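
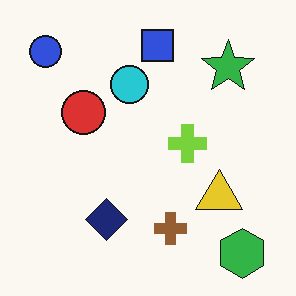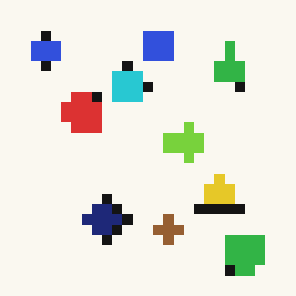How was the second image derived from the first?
This is the original image heavily pixelated into large blocks.

Shapes are reduced to large square blocks; fine edges and outlines are lost — a downscale-then-upscale (mosaic) effect.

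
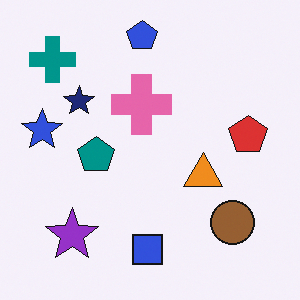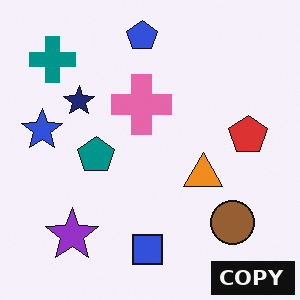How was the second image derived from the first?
This is the original image watermarked with the text "COPY" in the lower-right corner.

A dark label reading "COPY" appears in the lower-right corner.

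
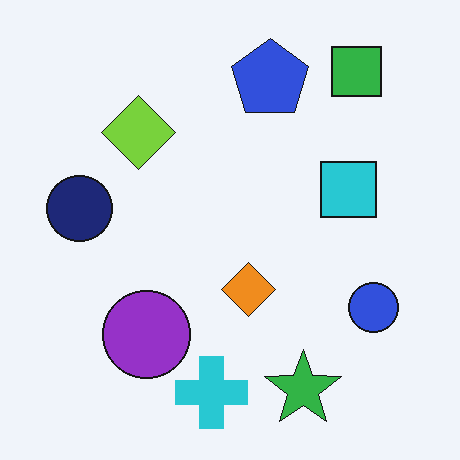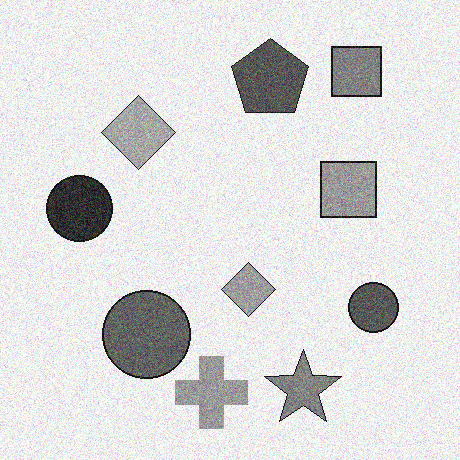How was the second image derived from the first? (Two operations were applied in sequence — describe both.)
The image was converted to grayscale, then degraded with moderate additive noise.

All color is removed — every shape is now a shade of grey. Random speckle covers the whole image, including the flat background.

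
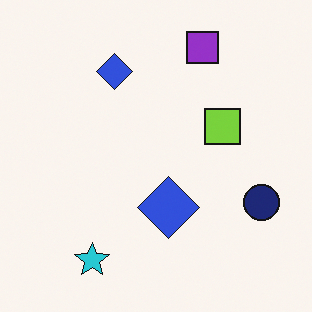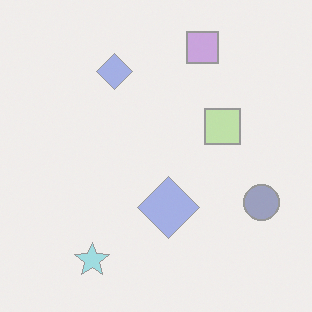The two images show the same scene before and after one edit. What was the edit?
It was given much lower contrast.

Tones are pushed toward mid-grey across the whole image — a global contrast change.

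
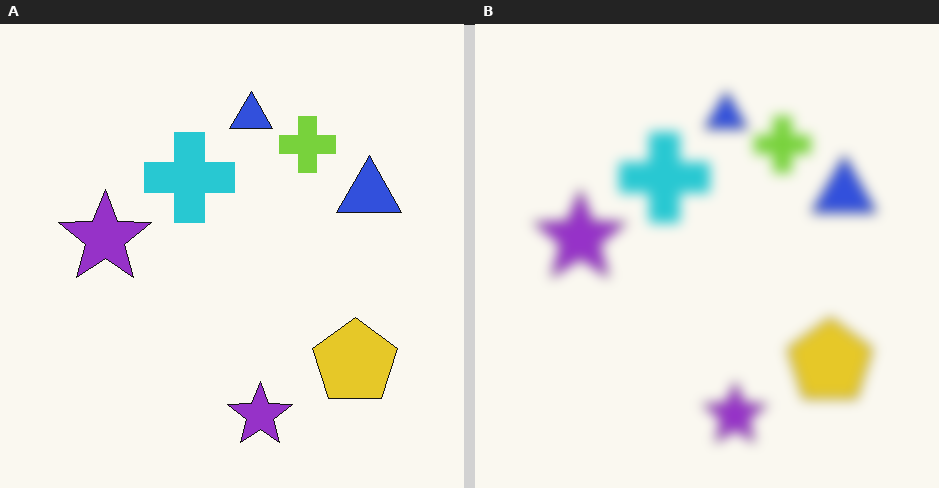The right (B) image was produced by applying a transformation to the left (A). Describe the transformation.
The right (B) image is the left (A) strongly gaussian-blurred.

Shape edges and outlines are uniformly softened across the whole image.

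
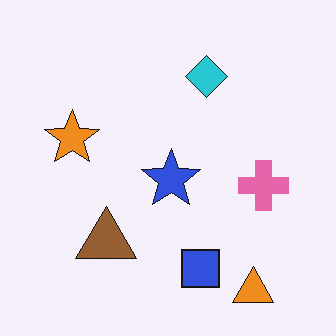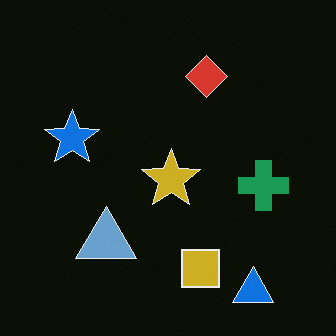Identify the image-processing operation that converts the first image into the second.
The image was color-inverted (negative).

The light background has become dark and every shape's color is its complement — a photographic negative.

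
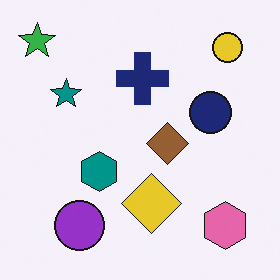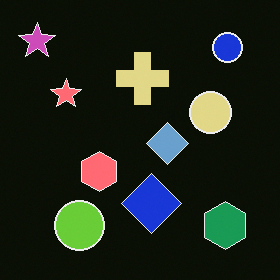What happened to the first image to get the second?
The second image is the first color-inverted (negative).

The light background has become dark and every shape's color is its complement — a photographic negative.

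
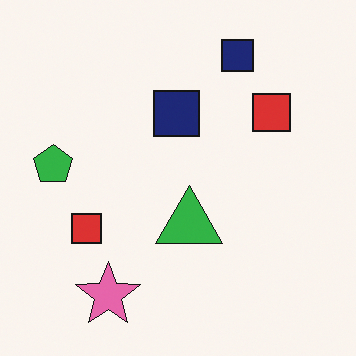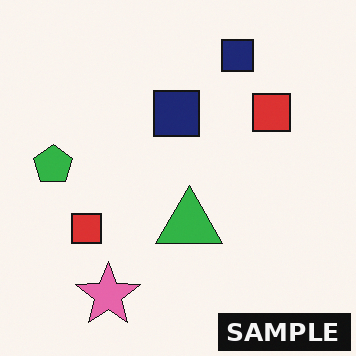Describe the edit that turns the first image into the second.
This is the original image watermarked with the text "SAMPLE" in the lower-right corner.

A dark label reading "SAMPLE" appears in the lower-right corner.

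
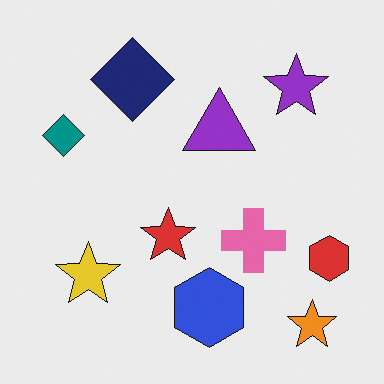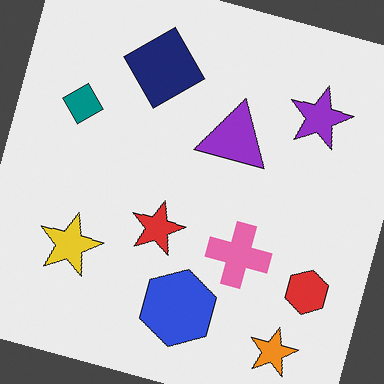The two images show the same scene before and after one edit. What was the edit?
Rotated clockwise by a clearly visible amount.

Every shape is tilted by the same angle and the image corners show triangular fill wedges — a whole-image rotation by a non-right angle.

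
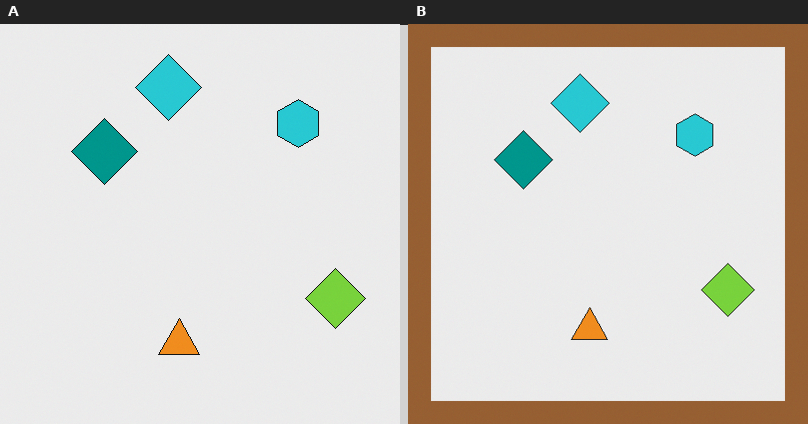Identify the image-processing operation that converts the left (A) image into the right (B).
The transformation is: framed with a brown border.

A solid brown frame runs around the edge of the right (B) image, with the content slightly shrunk inside it.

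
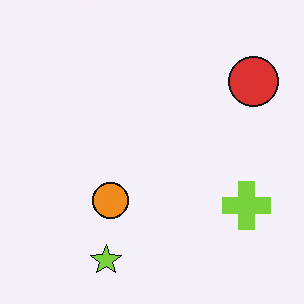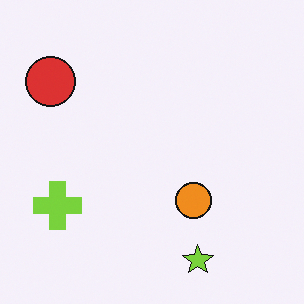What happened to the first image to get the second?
The second image is the first flipped horizontally (left ↔ right).

The red circle is in the top-right of the first image and the top-left of the second — shapes on opposite sides of the vertical midline have swapped in a mirror flip.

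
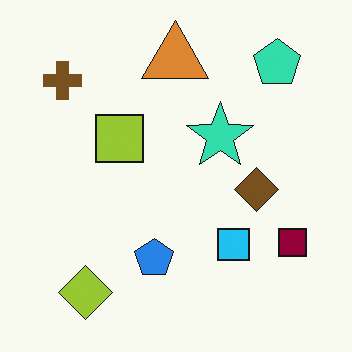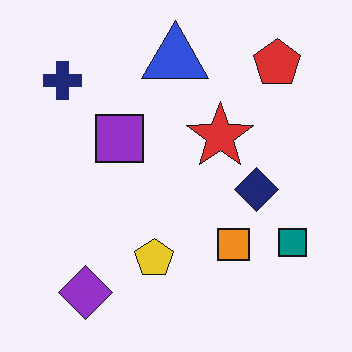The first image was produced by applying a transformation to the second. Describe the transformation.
The image was hue-shifted by a large amount.

Every shape's color has rotated by the same amount around the hue wheel — a uniform hue shift.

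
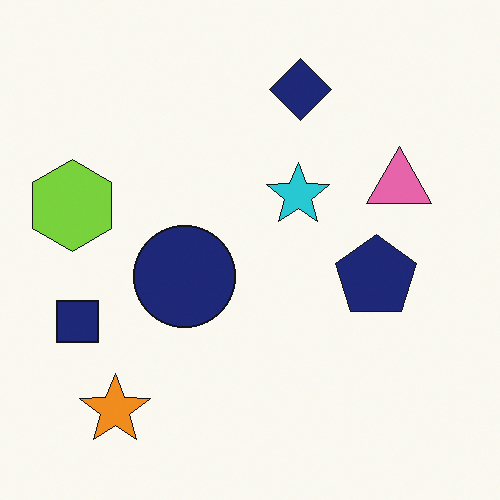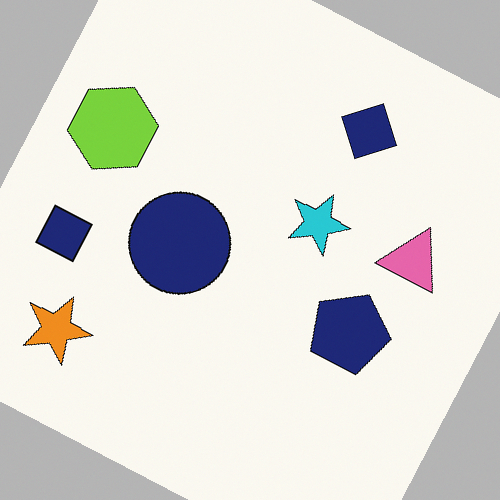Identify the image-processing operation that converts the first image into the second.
Rotated clockwise by a clearly visible amount.

Every shape is tilted by the same angle and the image corners show triangular fill wedges — a whole-image rotation by a non-right angle.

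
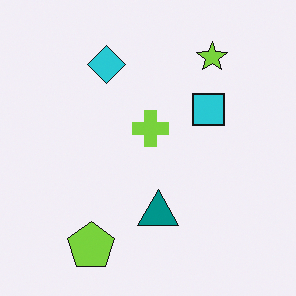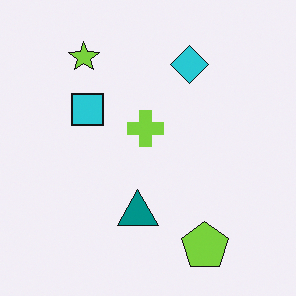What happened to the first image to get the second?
The transformation is: flipped horizontally (left ↔ right).

The lime star is in the top-right of the first image and the top-left of the second — shapes on opposite sides of the vertical midline have swapped in a mirror flip.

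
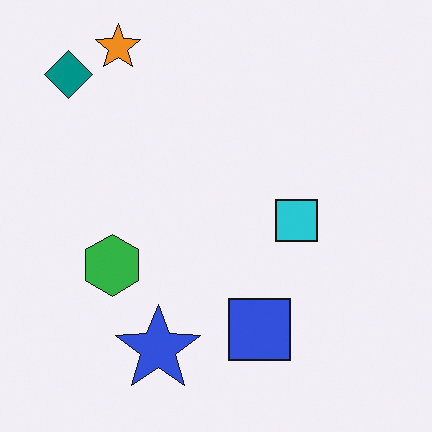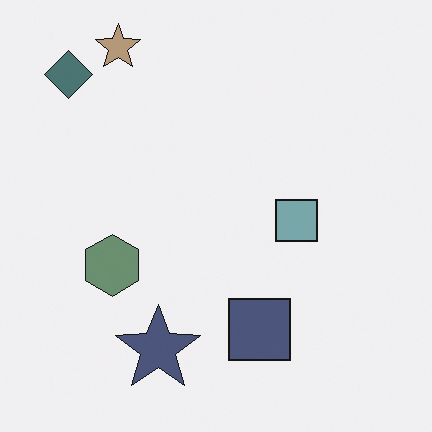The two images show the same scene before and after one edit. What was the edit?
The image was made much more muted (saturation change).

All colors are more muted and greyish — a global saturation change.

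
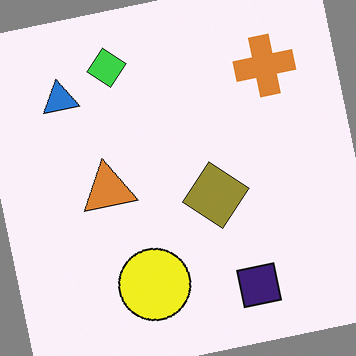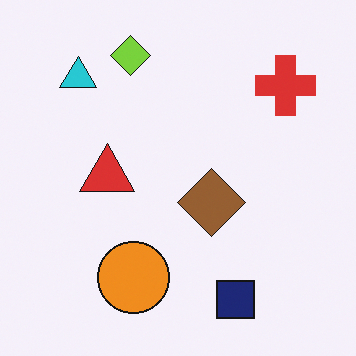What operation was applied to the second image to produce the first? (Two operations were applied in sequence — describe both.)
The transformation is: hue-shifted slightly, then rotated counter-clockwise by a slight angle.

Every shape's color has rotated by the same amount around the hue wheel — a uniform hue shift. Every shape is tilted by the same angle and the image corners show triangular fill wedges — a whole-image rotation by a non-right angle.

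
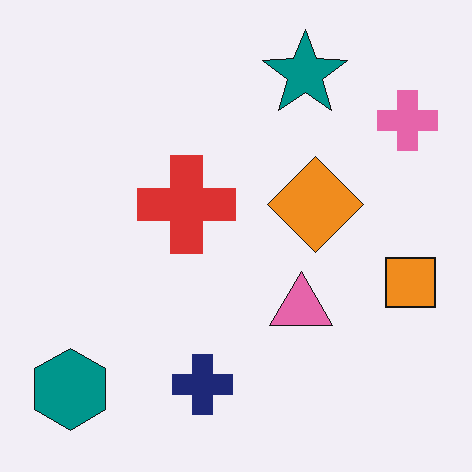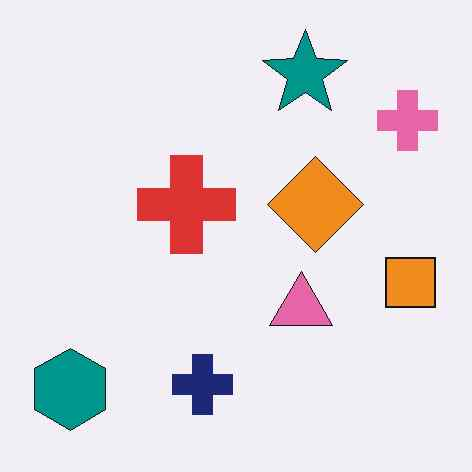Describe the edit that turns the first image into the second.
The transformation is: JPEG-compressed with visible artifacts.

Blocky 8×8 compression artifacts appear around shape edges and the flat background shows ringing — characteristic JPEG degradation.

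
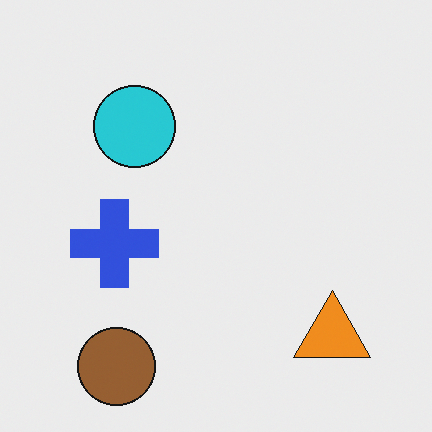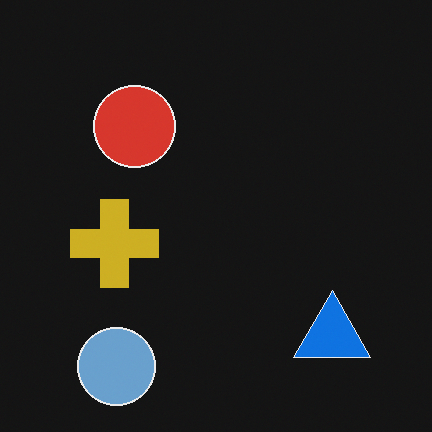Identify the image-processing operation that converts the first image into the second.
The transformation is: color-inverted (negative).

The light background has become dark and every shape's color is its complement — a photographic negative.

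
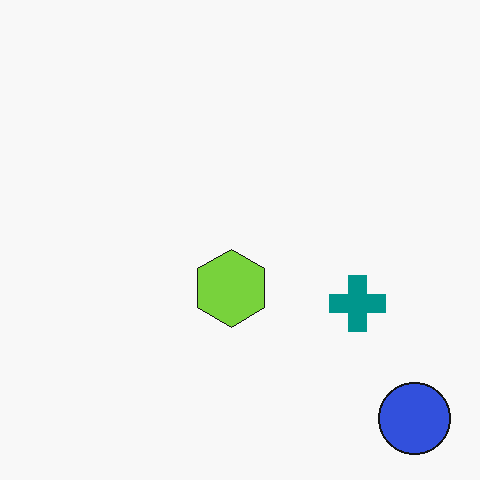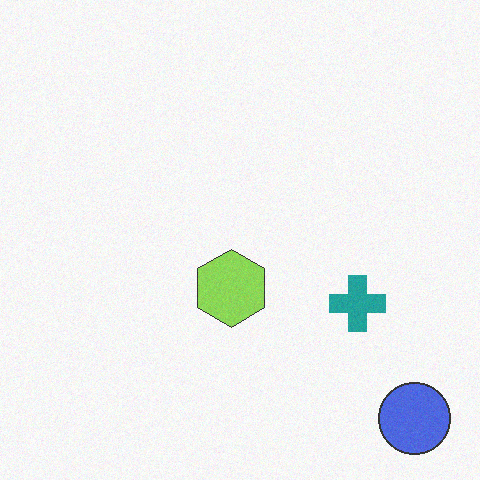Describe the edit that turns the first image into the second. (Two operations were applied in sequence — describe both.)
This is the original image given slightly reduced contrast, then degraded with subtle gaussian noise.

Tones are pushed toward mid-grey across the whole image — a global contrast change. Random speckle covers the whole image, including the flat background.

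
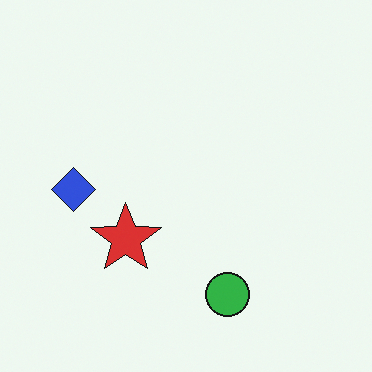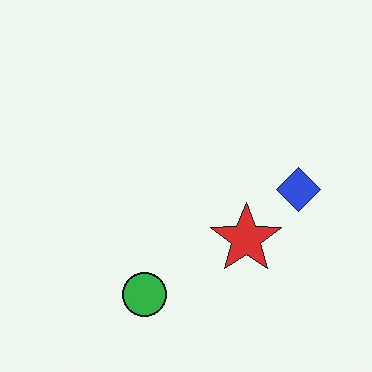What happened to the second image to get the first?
The first image is the second flipped horizontally (left ↔ right).

The blue diamond is in the right of the second image and the left of the first — shapes on opposite sides of the vertical midline have swapped in a mirror flip.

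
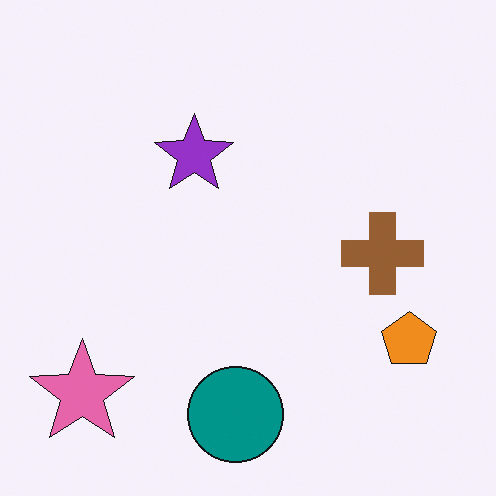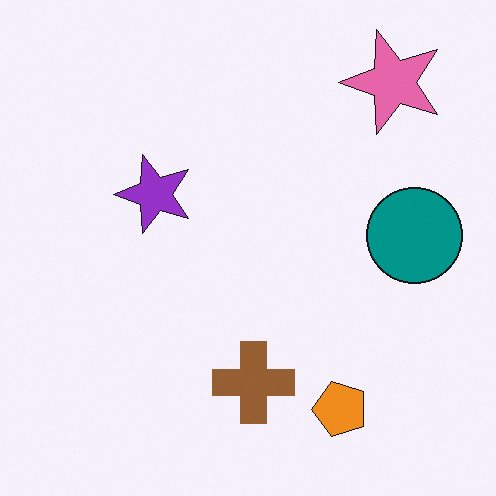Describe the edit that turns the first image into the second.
The transformation is: transposed (reflected across the top-left ↔ bottom-right diagonal).

Shapes have swapped their row and column positions — what was in the top-right is now in the bottom-left — a diagonal reflection.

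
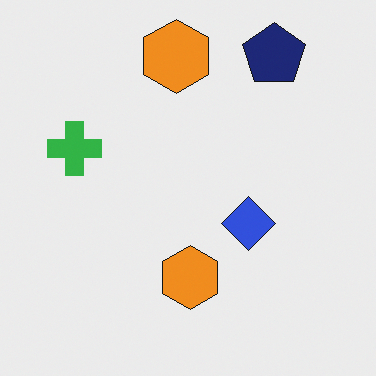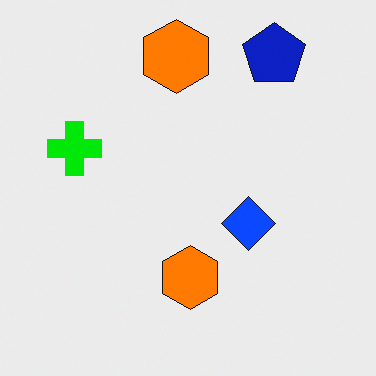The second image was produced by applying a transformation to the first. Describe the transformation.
It was heavily oversaturated.

All colors are more vivid — a global saturation change.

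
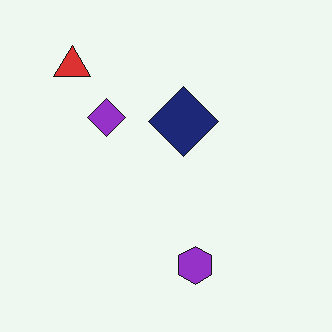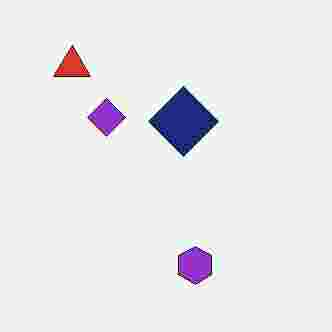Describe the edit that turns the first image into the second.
It was heavily JPEG-compressed with obvious blocking artifacts.

Blocky 8×8 compression artifacts appear around shape edges and the flat background shows ringing — characteristic JPEG degradation.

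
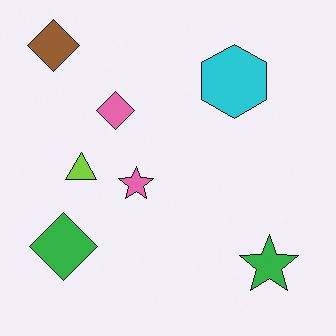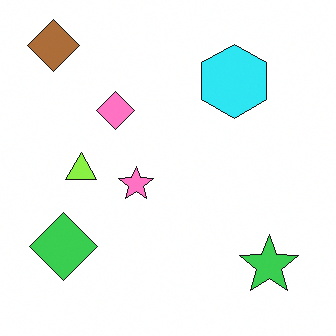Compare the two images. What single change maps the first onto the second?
The transformation is: slightly brightened.

Every pixel — background and shapes alike — is uniformly brightened.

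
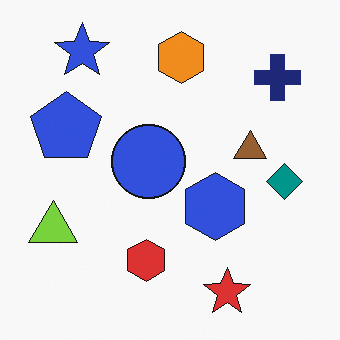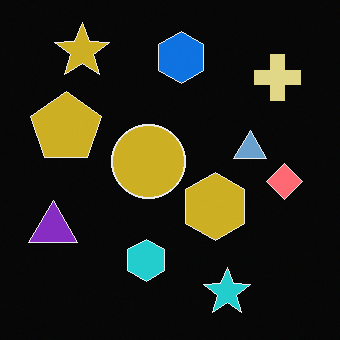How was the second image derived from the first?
The transformation is: color-inverted (negative).

The light background has become dark and every shape's color is its complement — a photographic negative.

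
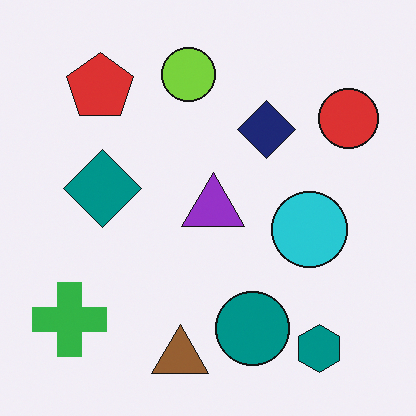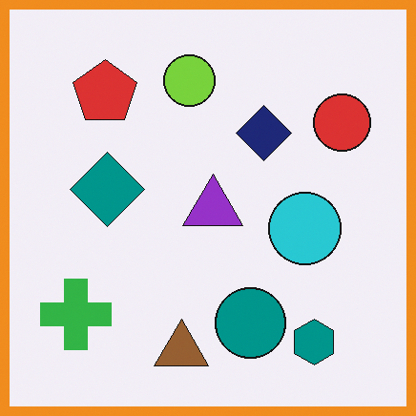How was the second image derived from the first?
The image was framed with a orange border.

A solid orange frame runs around the edge of the second image, with the content slightly shrunk inside it.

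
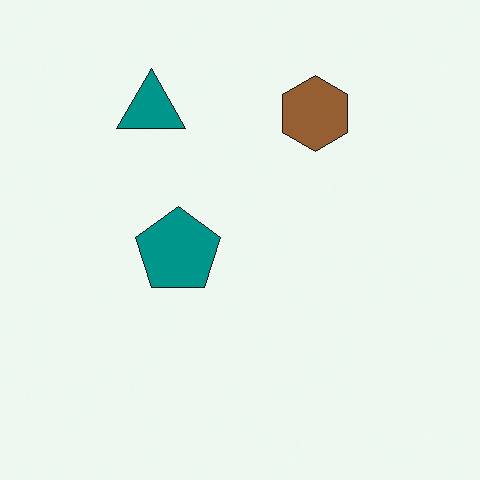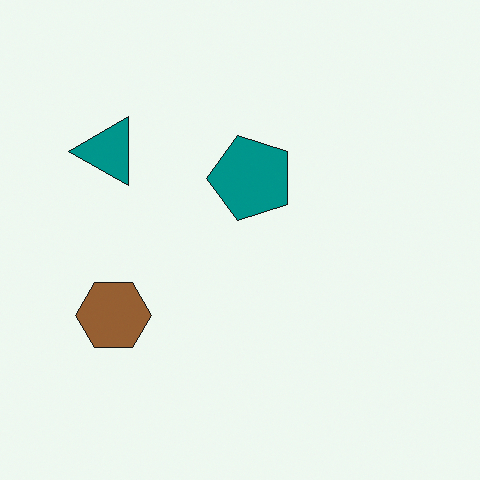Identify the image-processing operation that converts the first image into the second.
This is the original image transposed (reflected across the top-left ↔ bottom-right diagonal).

Shapes have swapped their row and column positions — what was in the top-right is now in the bottom-left — a diagonal reflection.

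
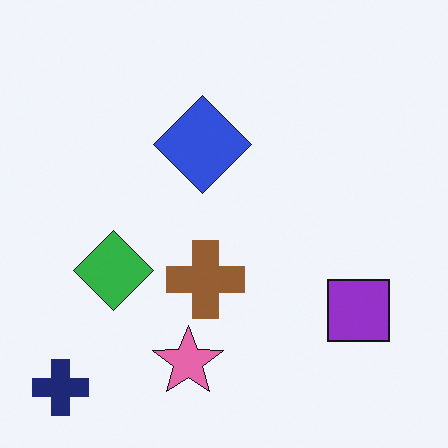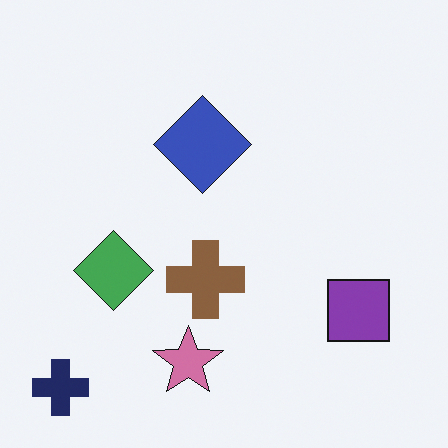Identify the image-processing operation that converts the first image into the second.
The transformation is: slightly desaturated.

All colors are more muted and greyish — a global saturation change.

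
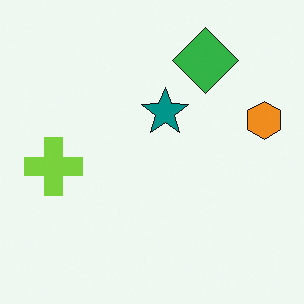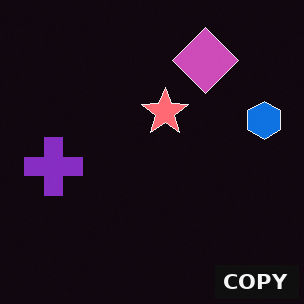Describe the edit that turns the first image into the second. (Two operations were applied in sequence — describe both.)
Color-inverted (negative), then watermarked with the text "COPY" in the lower-right corner.

The light background has become dark and every shape's color is its complement — a photographic negative. A dark label reading "COPY" appears in the lower-right corner.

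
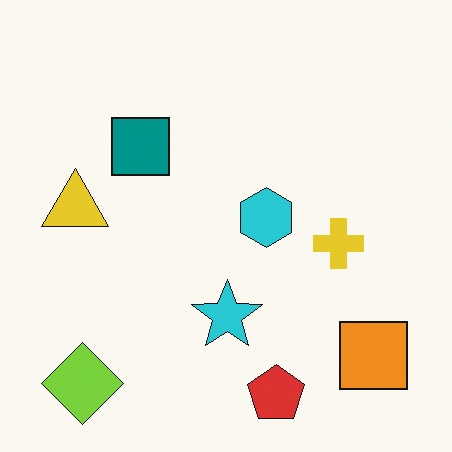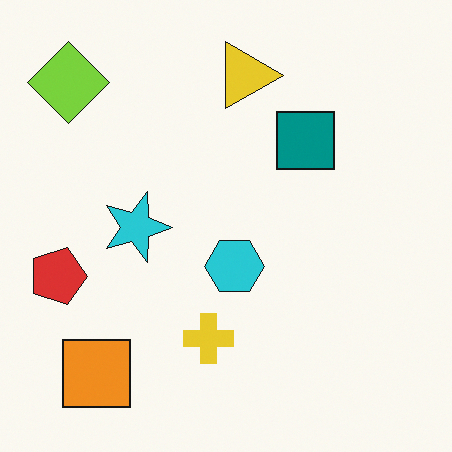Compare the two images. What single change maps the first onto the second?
The image was rotated 90° clockwise.

The lime diamond sits in the bottom-left of the first image and the top-left of the second — consistent with a whole-image 90° clockwise rotation.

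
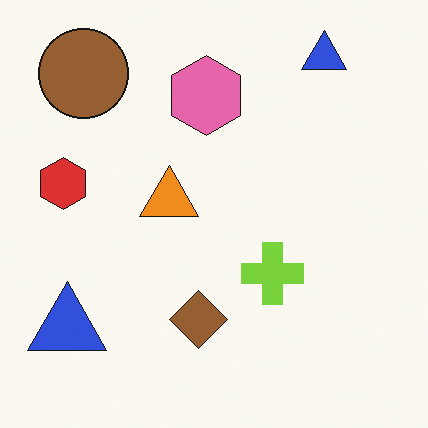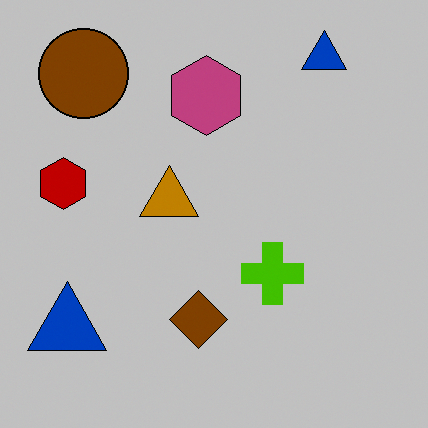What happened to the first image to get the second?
The image was heavily posterized to just a handful of flat colors.

Each flat color has snapped to a coarser quantized level — most visibly, the near-white background has dropped to a flat grey.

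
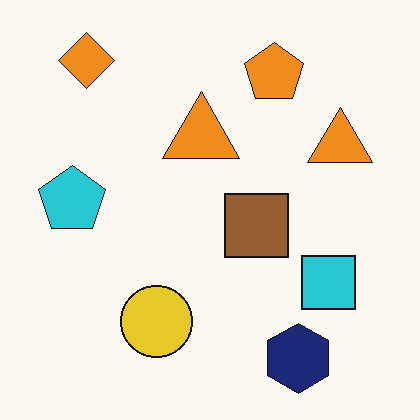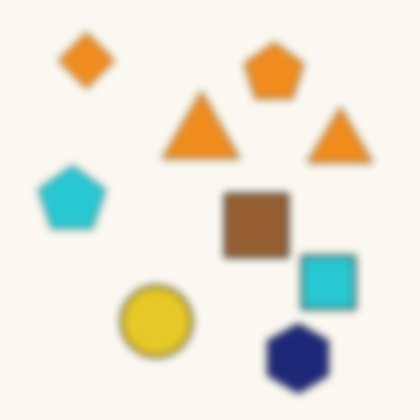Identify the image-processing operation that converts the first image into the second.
The second image is the first noticeably gaussian-blurred.

Shape edges and outlines are uniformly softened across the whole image.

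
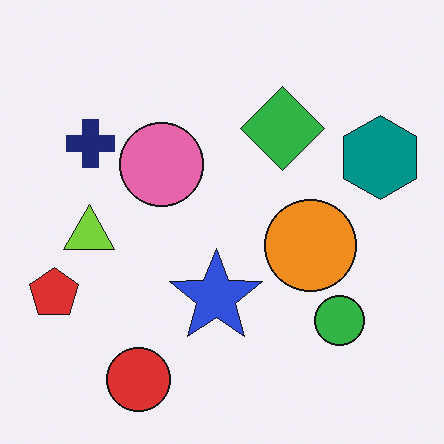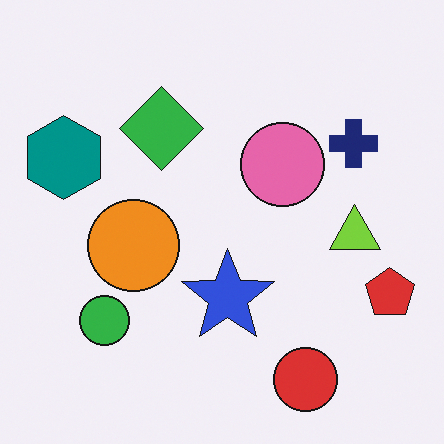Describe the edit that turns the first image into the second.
It was flipped horizontally (left ↔ right).

The red pentagon is in the left of the first image and the right of the second — shapes on opposite sides of the vertical midline have swapped in a mirror flip.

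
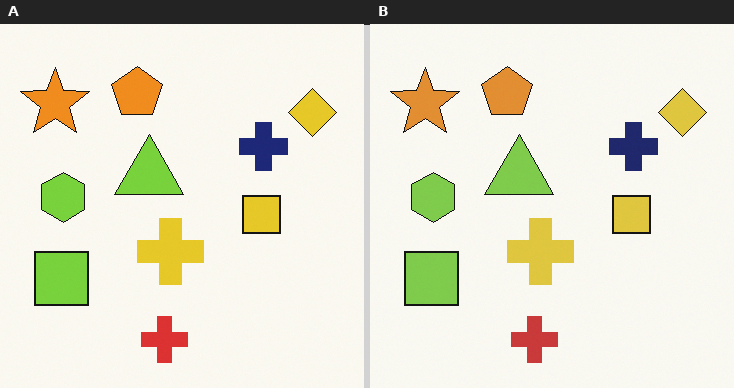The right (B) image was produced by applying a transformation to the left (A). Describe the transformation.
The image was slightly desaturated.

All colors are more muted and greyish — a global saturation change.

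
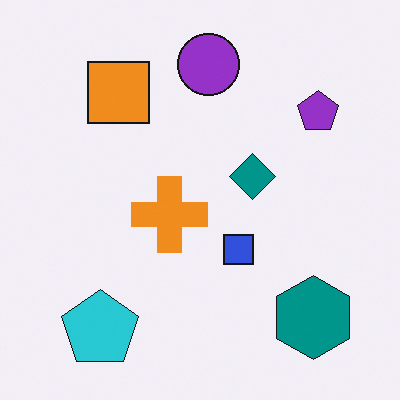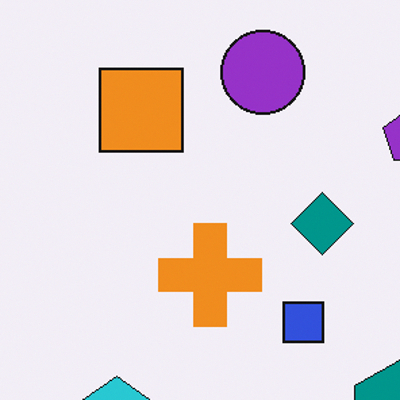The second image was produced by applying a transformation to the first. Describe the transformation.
The image was cropped slightly and scaled back up.

The visible shapes are larger and the field of view is narrower; shapes near the original edges may be partly or wholly outside the frame — a crop-and-rescale.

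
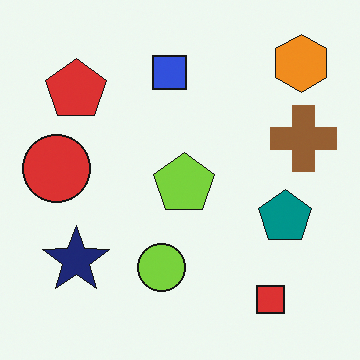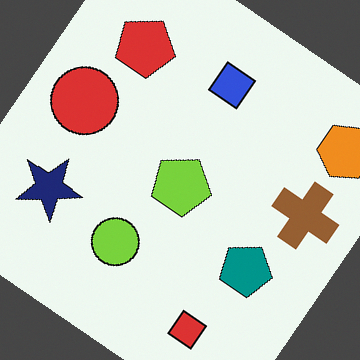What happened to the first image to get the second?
Rotated clockwise by a large amount — several tens of degrees.

Every shape is tilted by the same angle and the image corners show triangular fill wedges — a whole-image rotation by a non-right angle.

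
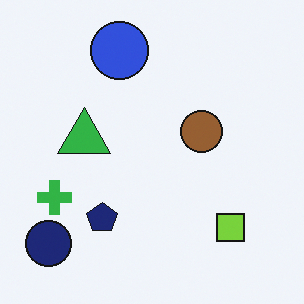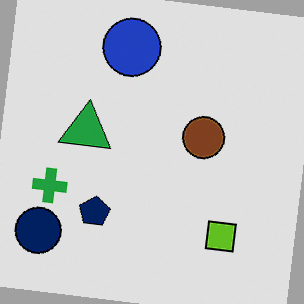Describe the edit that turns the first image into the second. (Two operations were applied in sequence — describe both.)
It was rotated clockwise by a slight angle, then moderately posterized.

Every shape is tilted by the same angle and the image corners show triangular fill wedges — a whole-image rotation by a non-right angle. Each flat color has snapped to a coarser quantized level — most visibly, the near-white background has dropped to a flat grey.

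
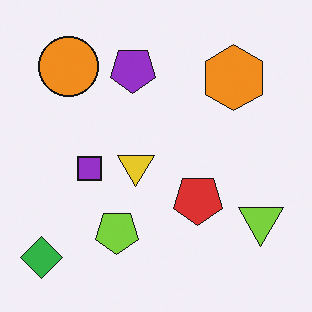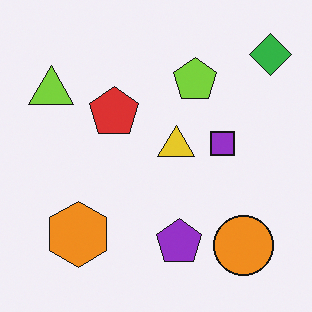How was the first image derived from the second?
Rotated 180°.

The green diamond sits in the top-right of the second image and the bottom-left of the first — consistent with a whole-image 180° rotation.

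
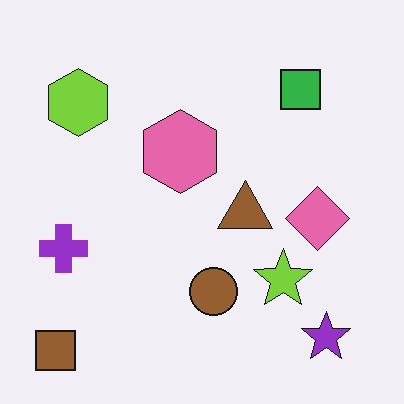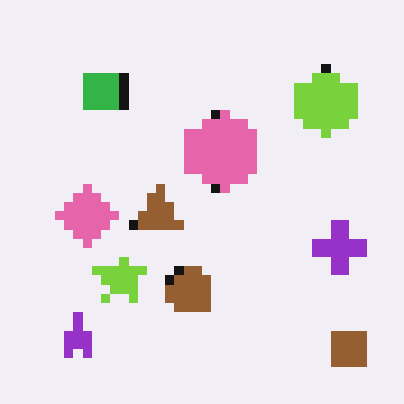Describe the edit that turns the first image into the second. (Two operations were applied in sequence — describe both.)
The transformation is: flipped horizontally (left ↔ right), then heavily pixelated into large blocks.

The brown square is in the bottom-left of the first image and the bottom-right of the second — shapes on opposite sides of the vertical midline have swapped in a mirror flip. Shapes are reduced to large square blocks; fine edges and outlines are lost — a downscale-then-upscale (mosaic) effect.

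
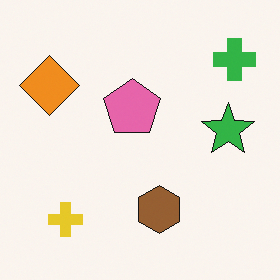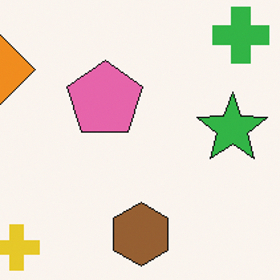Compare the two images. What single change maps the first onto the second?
This is the original image cropped slightly and scaled back up.

The visible shapes are larger and the field of view is narrower; shapes near the original edges may be partly or wholly outside the frame — a crop-and-rescale.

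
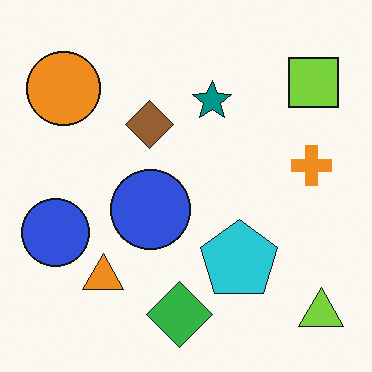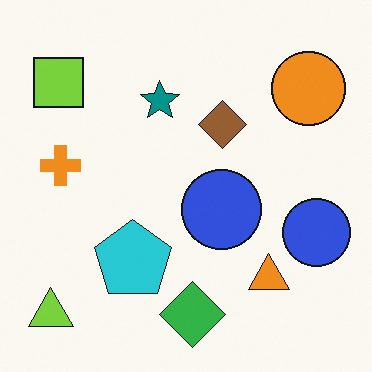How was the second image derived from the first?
The second image is the first flipped horizontally (left ↔ right).

The lime triangle is in the bottom-right of the first image and the bottom-left of the second — shapes on opposite sides of the vertical midline have swapped in a mirror flip.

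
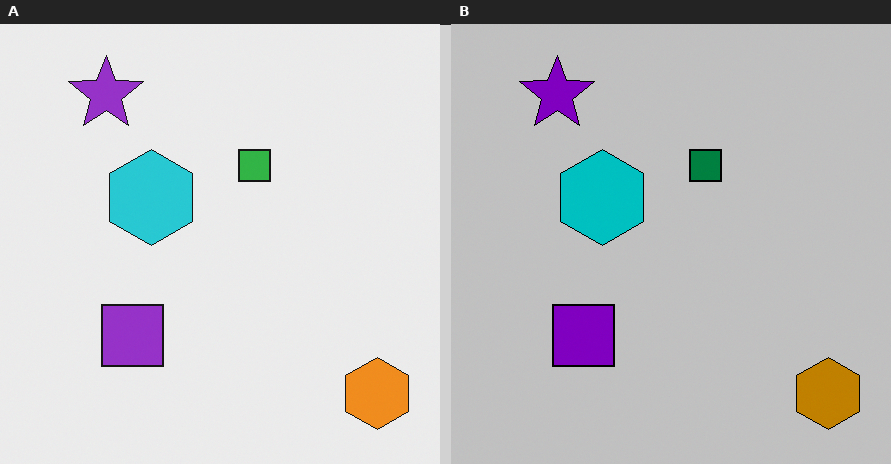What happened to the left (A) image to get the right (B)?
The right (B) image is the left (A) heavily posterized to just a handful of flat colors.

Each flat color has snapped to a coarser quantized level — most visibly, the near-white background has dropped to a flat grey.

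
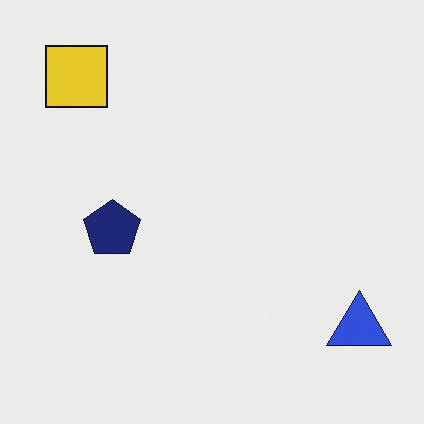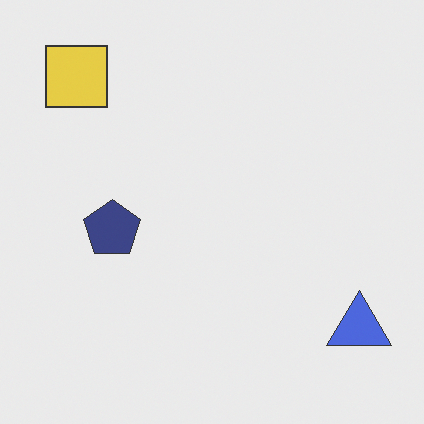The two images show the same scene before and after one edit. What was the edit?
The transformation is: given slightly reduced contrast.

Tones are pushed toward mid-grey across the whole image — a global contrast change.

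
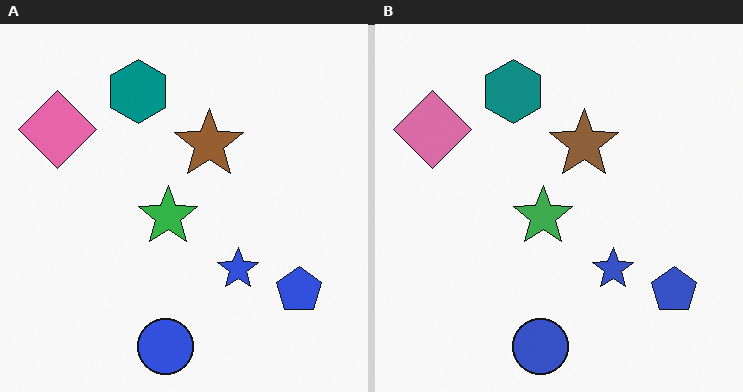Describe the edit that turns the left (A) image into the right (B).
It was slightly desaturated.

All colors are more muted and greyish — a global saturation change.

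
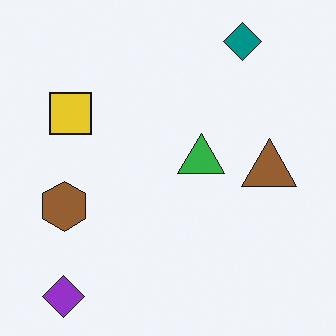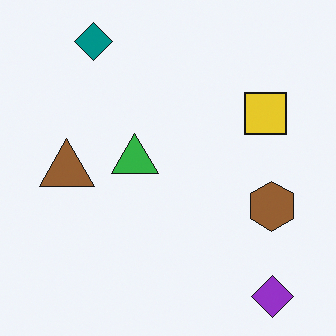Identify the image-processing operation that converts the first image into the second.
It was flipped horizontally (left ↔ right).

The purple diamond is in the bottom-left of the first image and the bottom-right of the second — shapes on opposite sides of the vertical midline have swapped in a mirror flip.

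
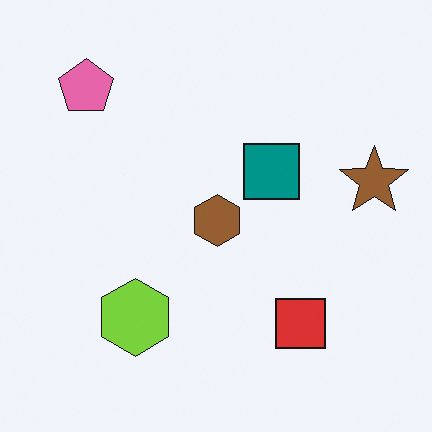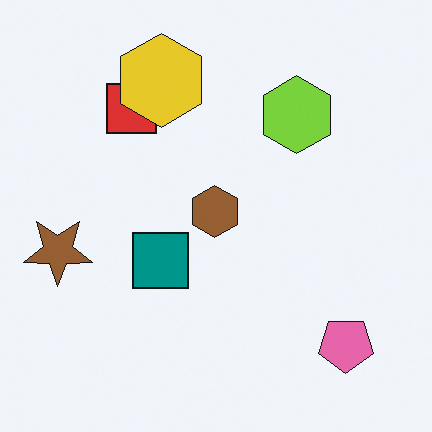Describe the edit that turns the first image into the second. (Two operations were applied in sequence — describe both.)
The transformation is: rotated 180°, then overlaid with an additional yellow hexagon.

The pink pentagon sits in the top-left of the first image and the bottom-right of the second — consistent with a whole-image 180° rotation. A yellow hexagon appears in the second image that is absent from the first.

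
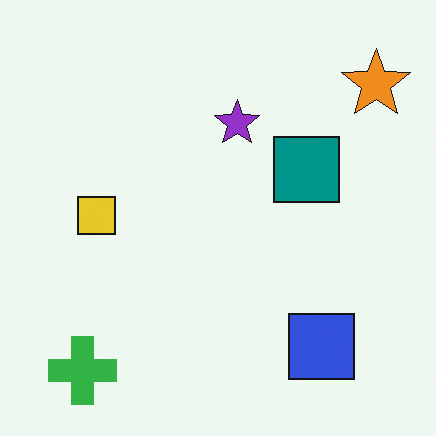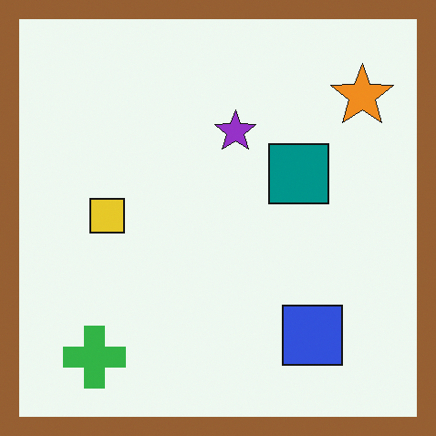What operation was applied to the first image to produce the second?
Framed with a brown border.

A solid brown frame runs around the edge of the second image, with the content slightly shrunk inside it.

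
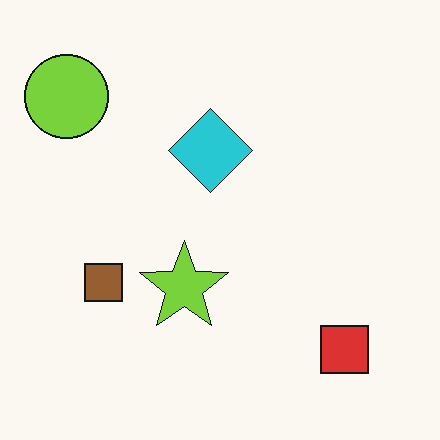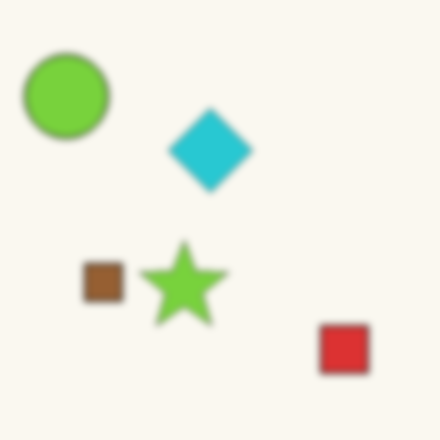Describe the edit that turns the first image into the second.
It was noticeably gaussian-blurred.

Shape edges and outlines are uniformly softened across the whole image.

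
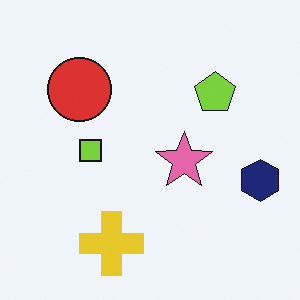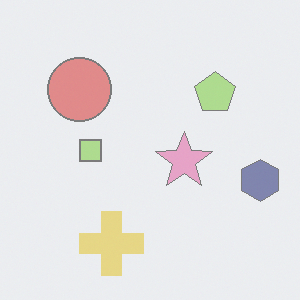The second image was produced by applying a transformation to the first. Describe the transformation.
The transformation is: washed out (contrast reduced).

Tones are pushed toward mid-grey across the whole image — a global contrast change.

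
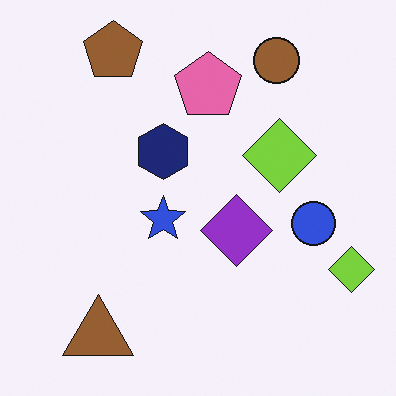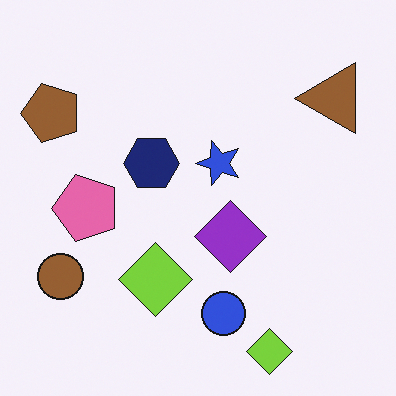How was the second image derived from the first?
It was transposed (reflected across the top-left ↔ bottom-right diagonal).

Shapes have swapped their row and column positions — what was in the top-right is now in the bottom-left — a diagonal reflection.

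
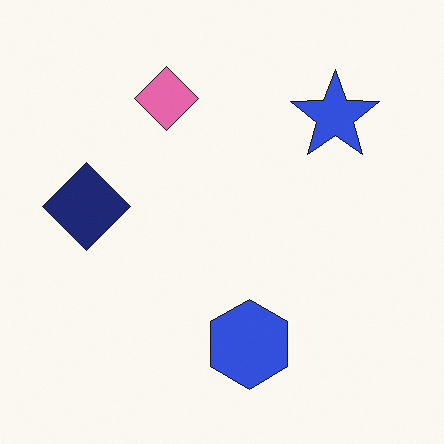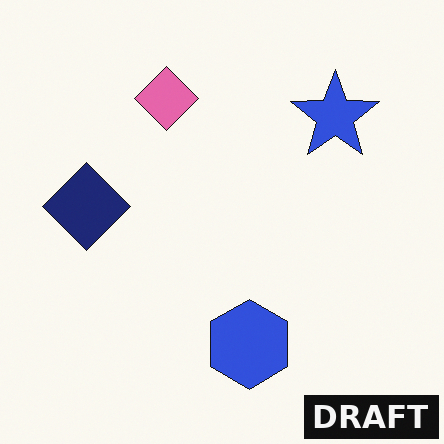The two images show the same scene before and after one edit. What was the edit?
Watermarked with the text "DRAFT" in the lower-right corner.

A dark label reading "DRAFT" appears in the lower-right corner.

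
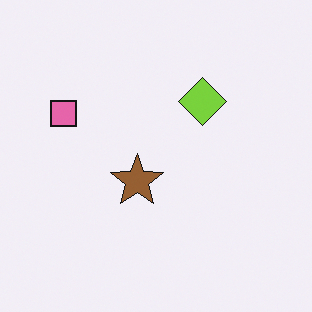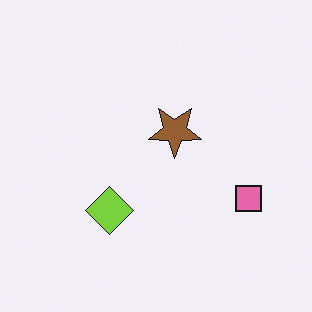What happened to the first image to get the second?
The second image is the first rotated 180°.

The pink square sits in the left of the first image and the right of the second — consistent with a whole-image 180° rotation.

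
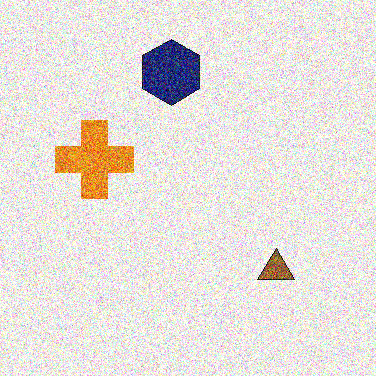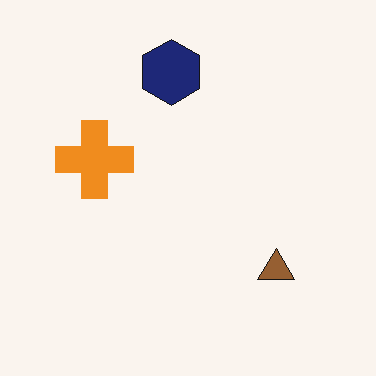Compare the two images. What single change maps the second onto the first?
Degraded with strong gaussian noise.

Random speckle covers the whole image, including the flat background.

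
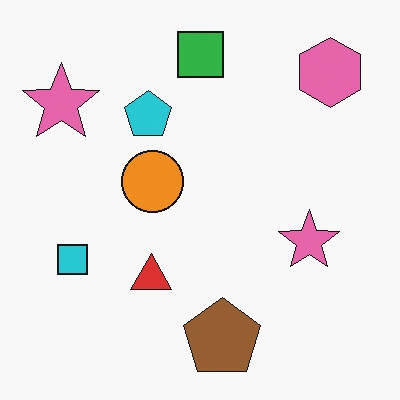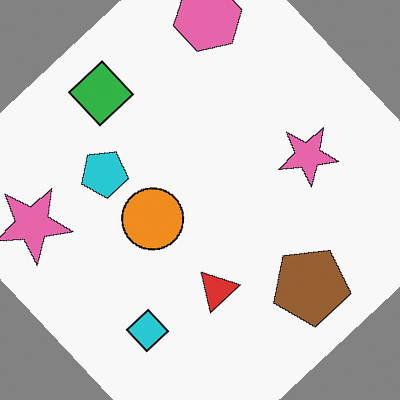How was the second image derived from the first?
The image was rotated counter-clockwise by a large amount — several tens of degrees.

Every shape is tilted by the same angle and the image corners show triangular fill wedges — a whole-image rotation by a non-right angle.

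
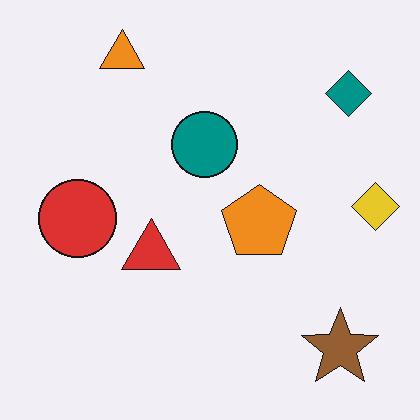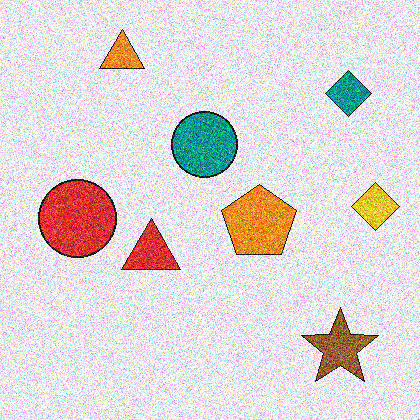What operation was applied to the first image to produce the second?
It was degraded with strong gaussian noise.

Random speckle covers the whole image, including the flat background.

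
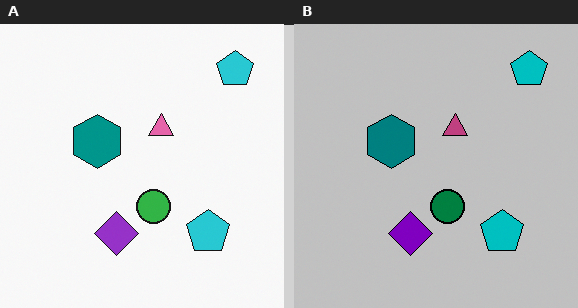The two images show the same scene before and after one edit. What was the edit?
It was aggressively posterized.

Each flat color has snapped to a coarser quantized level — most visibly, the near-white background has dropped to a flat grey.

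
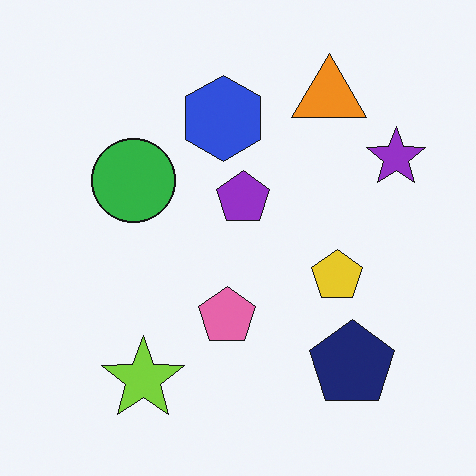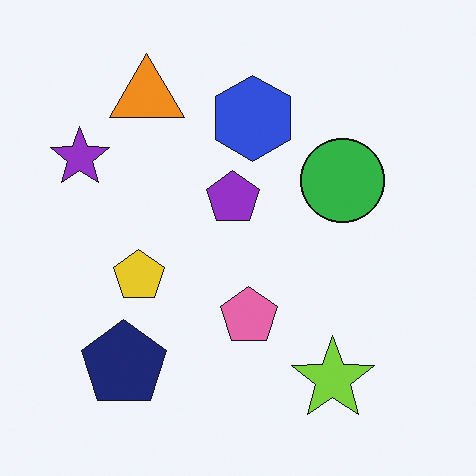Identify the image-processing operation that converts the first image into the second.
The image was flipped horizontally (left ↔ right).

The purple star is in the top-right of the first image and the top-left of the second — shapes on opposite sides of the vertical midline have swapped in a mirror flip.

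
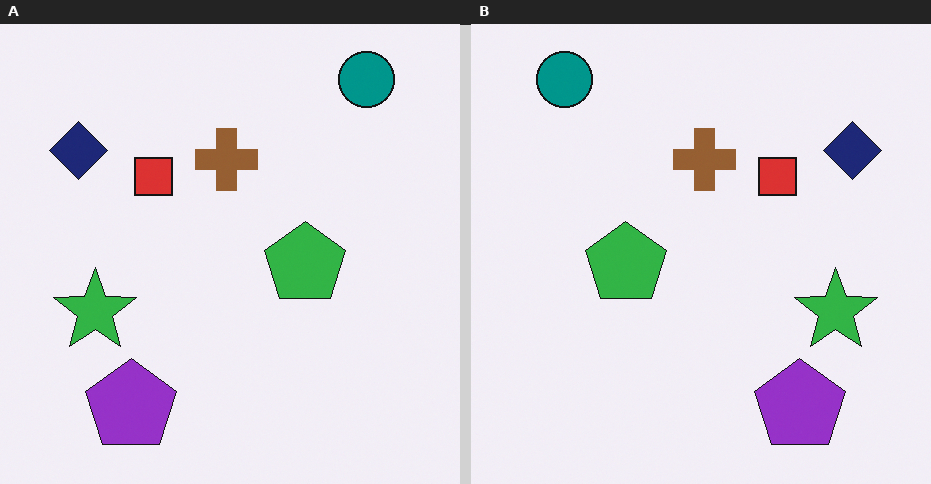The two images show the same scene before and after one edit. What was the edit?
Flipped horizontally (left ↔ right).

The navy diamond is in the top-left of the left (A) image and the top-right of the right (B) — shapes on opposite sides of the vertical midline have swapped in a mirror flip.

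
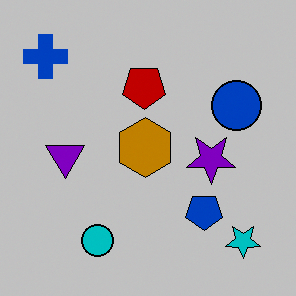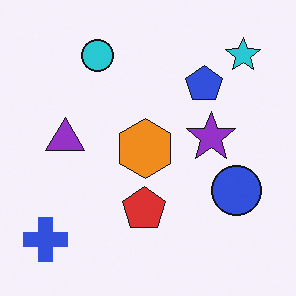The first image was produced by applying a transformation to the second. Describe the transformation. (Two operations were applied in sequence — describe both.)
This is the original image flipped vertically (top ↔ bottom), then heavily posterized to just a handful of flat colors.

The cyan circle is in the top-left of the second image and the bottom-left of the first — shapes on opposite sides of the horizontal midline have swapped in a mirror flip. Each flat color has snapped to a coarser quantized level — most visibly, the near-white background has dropped to a flat grey.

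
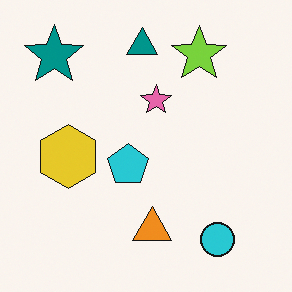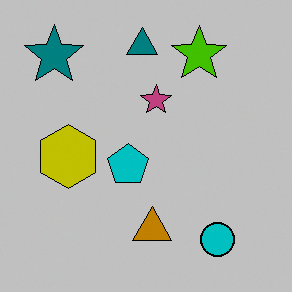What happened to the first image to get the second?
The image was heavily posterized to just a handful of flat colors.

Each flat color has snapped to a coarser quantized level — most visibly, the near-white background has dropped to a flat grey.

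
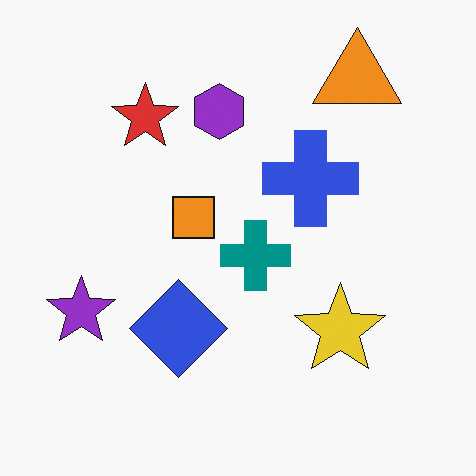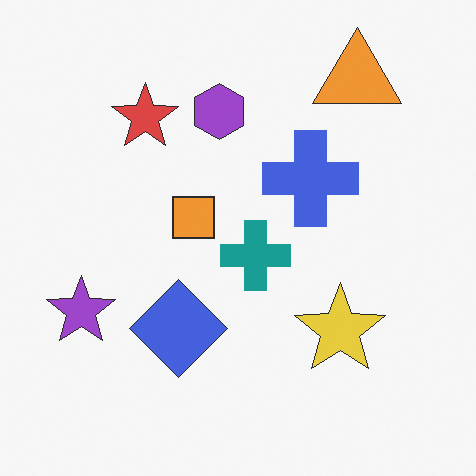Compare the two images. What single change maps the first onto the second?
The transformation is: given slightly reduced contrast.

Tones are pushed toward mid-grey across the whole image — a global contrast change.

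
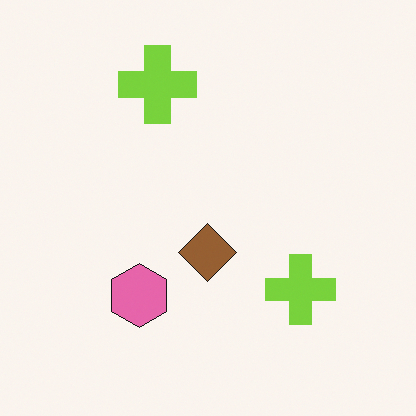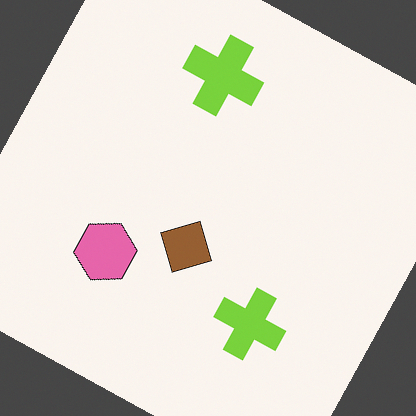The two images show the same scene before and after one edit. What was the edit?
The image was rotated clockwise by a clearly visible amount.

Every shape is tilted by the same angle and the image corners show triangular fill wedges — a whole-image rotation by a non-right angle.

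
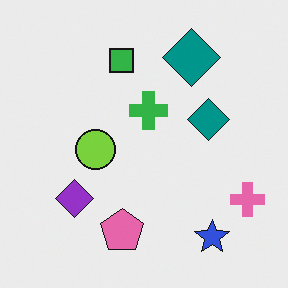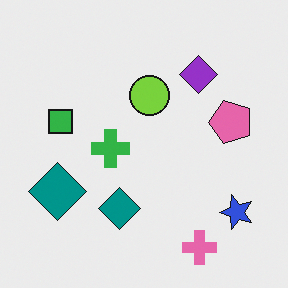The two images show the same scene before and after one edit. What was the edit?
This is the original image transposed (reflected across the top-left ↔ bottom-right diagonal).

Shapes have swapped their row and column positions — what was in the top-right is now in the bottom-left — a diagonal reflection.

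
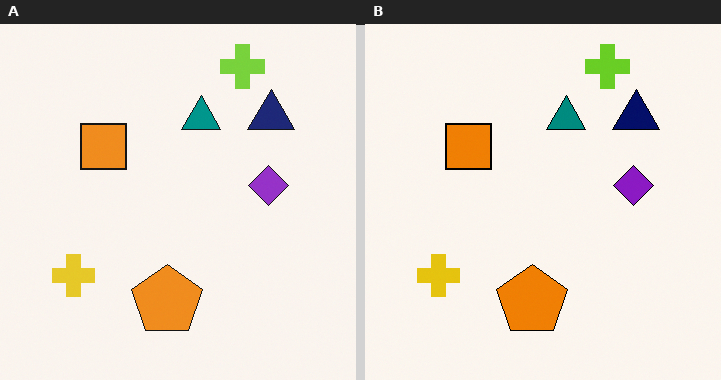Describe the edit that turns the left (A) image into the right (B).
The right (B) image is the left (A) given slightly increased contrast.

Tones are pushed away from mid-grey across the whole image — a global contrast change.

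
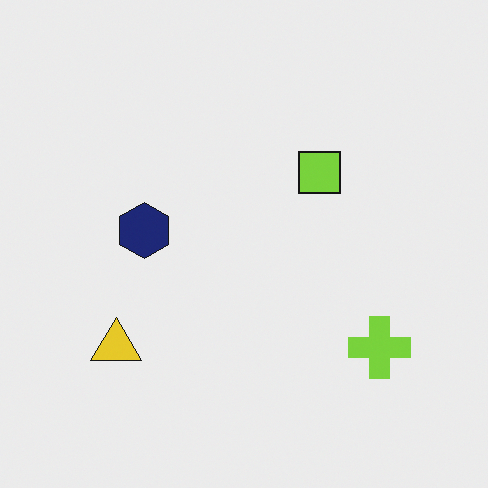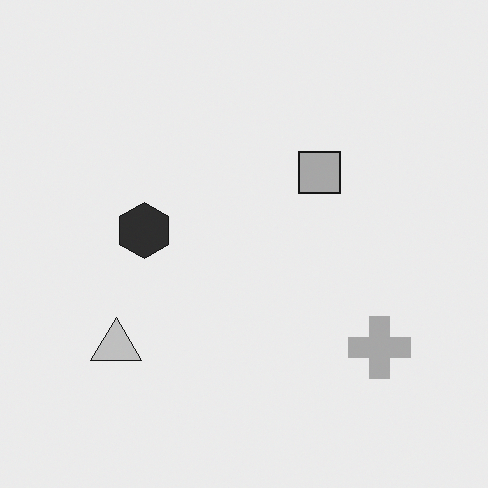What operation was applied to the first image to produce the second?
Converted to grayscale.

All color is removed — every shape is now a shade of grey.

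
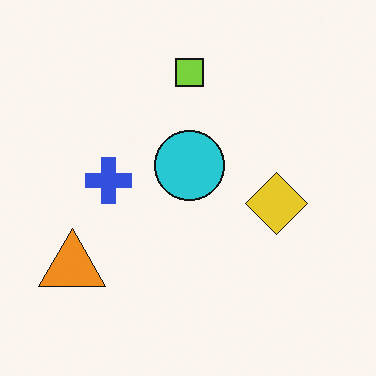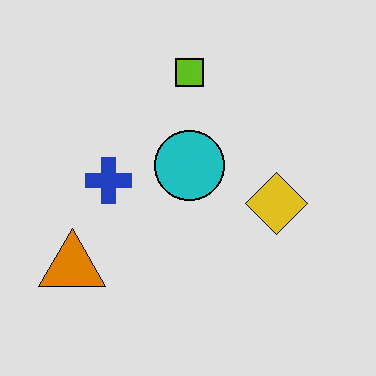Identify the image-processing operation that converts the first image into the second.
The second image is the first moderately posterized.

Each flat color has snapped to a coarser quantized level — most visibly, the near-white background has dropped to a flat grey.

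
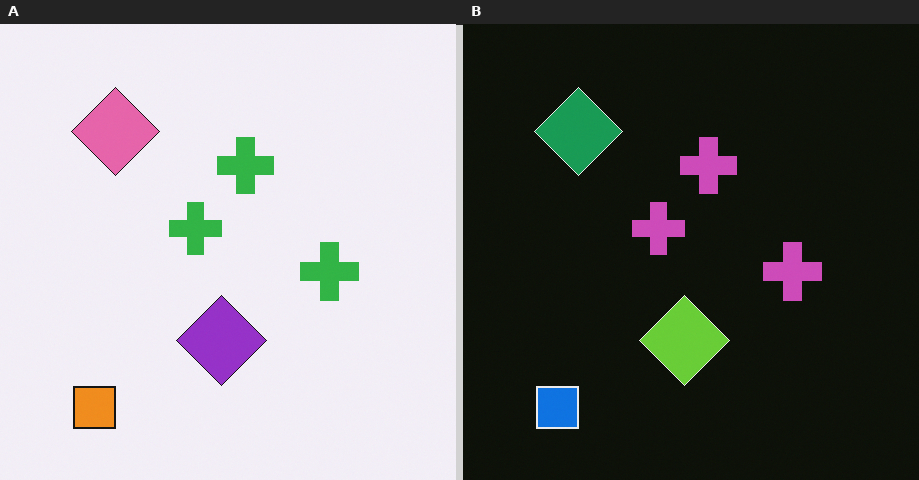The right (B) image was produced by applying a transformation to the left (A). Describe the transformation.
It was color-inverted (negative).

The light background has become dark and every shape's color is its complement — a photographic negative.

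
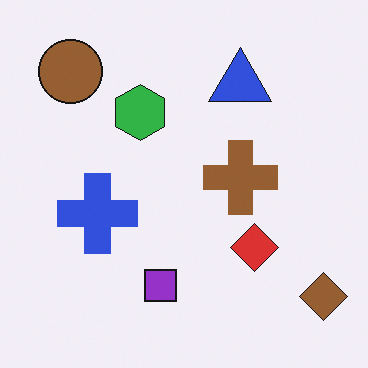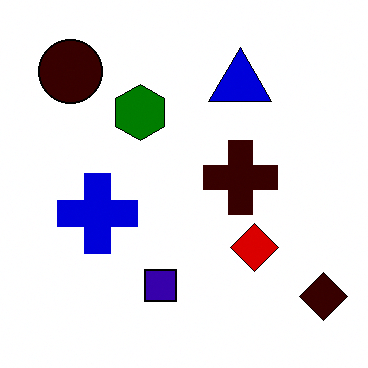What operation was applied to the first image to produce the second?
The image was given much higher contrast.

Tones are pushed away from mid-grey across the whole image — a global contrast change.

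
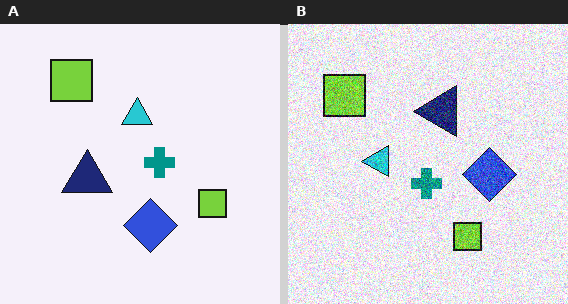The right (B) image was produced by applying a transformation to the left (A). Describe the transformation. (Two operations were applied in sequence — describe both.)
Degraded with a thick layer of grain, then transposed (reflected across the top-left ↔ bottom-right diagonal).

Random speckle covers the whole image, including the flat background. Shapes have swapped their row and column positions — what was in the top-right is now in the bottom-left — a diagonal reflection.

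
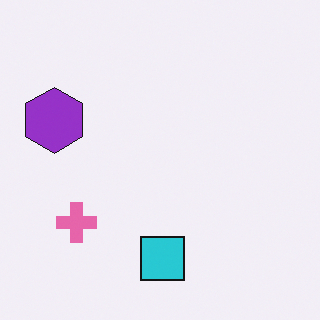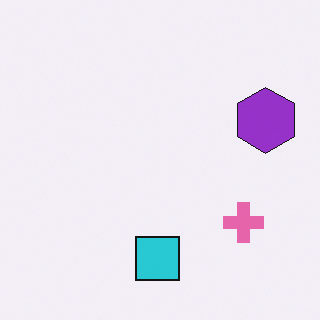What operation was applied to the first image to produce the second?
It was flipped horizontally (left ↔ right).

The purple hexagon is in the left of the first image and the right of the second — shapes on opposite sides of the vertical midline have swapped in a mirror flip.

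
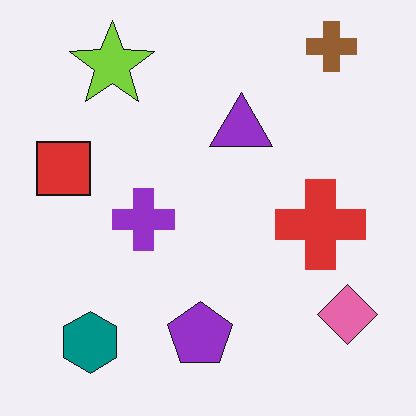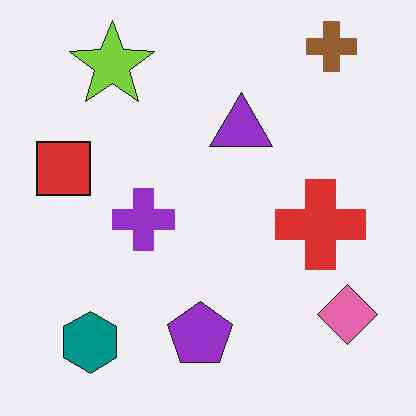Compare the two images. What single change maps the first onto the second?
The transformation is: JPEG-compressed with visible artifacts.

Blocky 8×8 compression artifacts appear around shape edges and the flat background shows ringing — characteristic JPEG degradation.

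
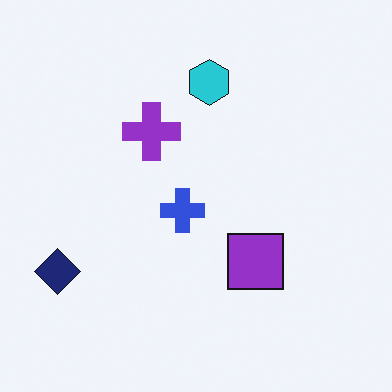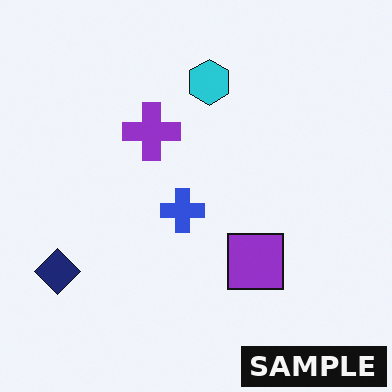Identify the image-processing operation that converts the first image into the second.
The second image is the first watermarked with the text "SAMPLE" in the lower-right corner.

A dark label reading "SAMPLE" appears in the lower-right corner.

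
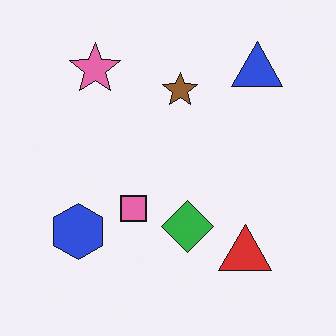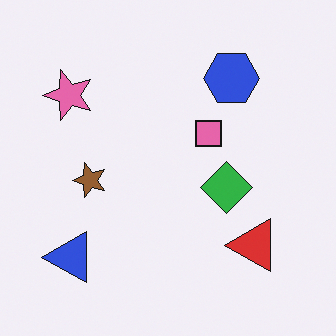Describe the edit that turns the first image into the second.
Transposed (reflected across the top-left ↔ bottom-right diagonal).

Shapes have swapped their row and column positions — what was in the top-right is now in the bottom-left — a diagonal reflection.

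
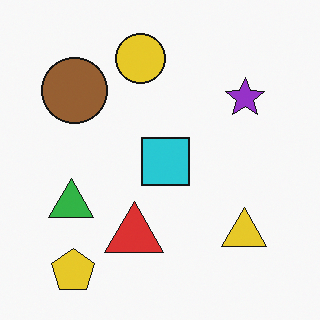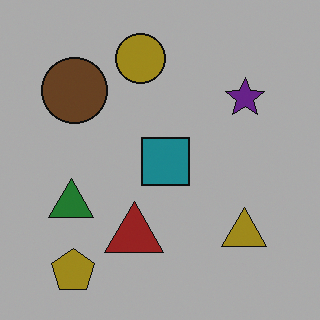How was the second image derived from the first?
The second image is the first darkened a lot.

Every pixel — background and shapes alike — is uniformly darkened.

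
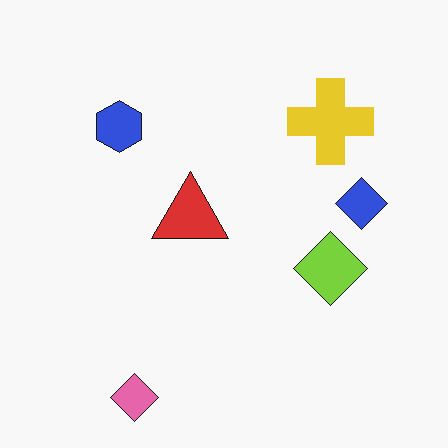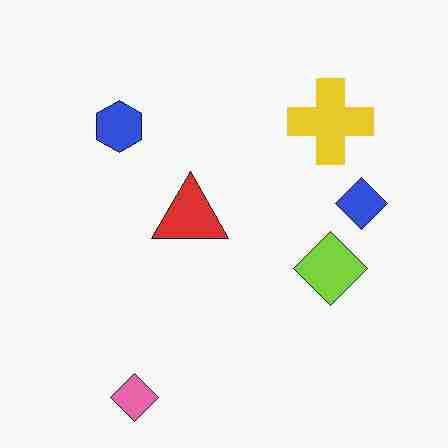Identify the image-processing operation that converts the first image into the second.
It was heavily JPEG-compressed with obvious blocking artifacts.

Blocky 8×8 compression artifacts appear around shape edges and the flat background shows ringing — characteristic JPEG degradation.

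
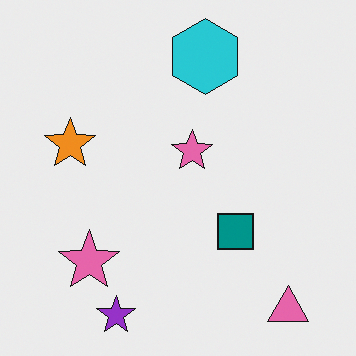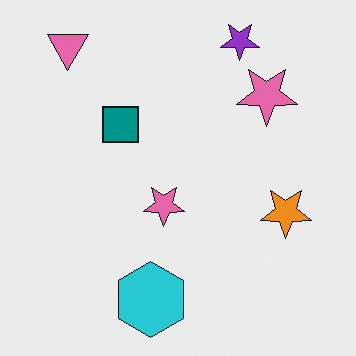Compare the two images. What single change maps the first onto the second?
This is the original image rotated 180°.

The pink triangle sits in the bottom-right of the first image and the top-left of the second — consistent with a whole-image 180° rotation.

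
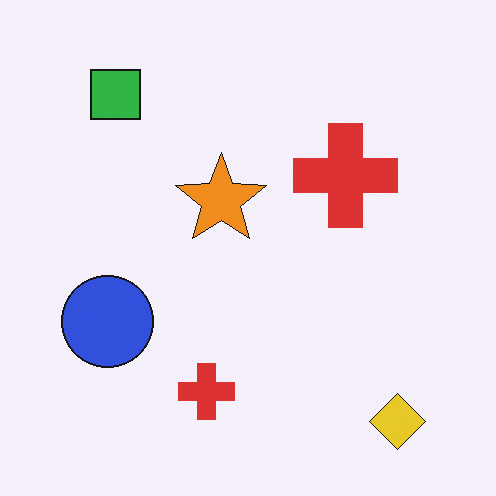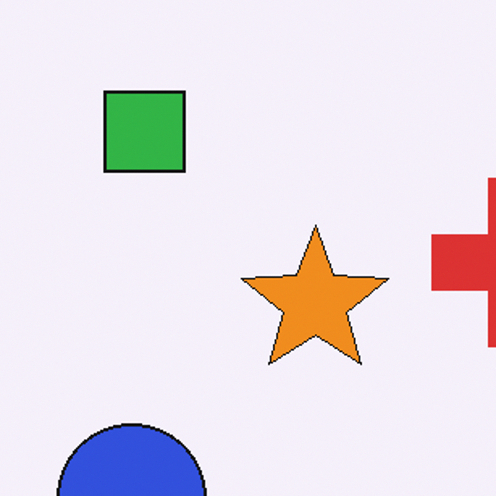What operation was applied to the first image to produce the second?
Cropped to a noticeably smaller region and rescaled.

The visible shapes are larger and the field of view is narrower; shapes near the original edges may be partly or wholly outside the frame — a crop-and-rescale.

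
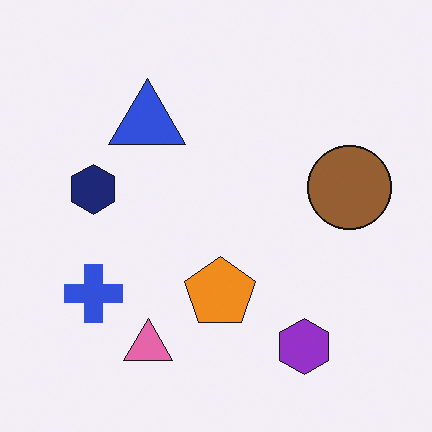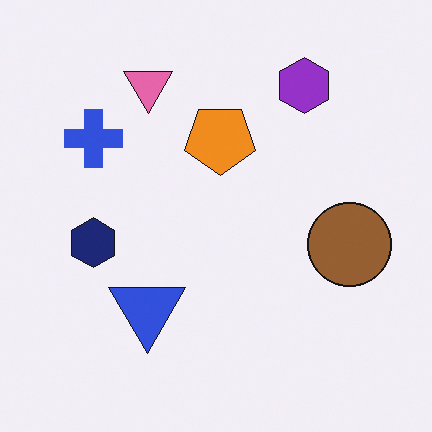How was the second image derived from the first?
It was flipped vertically (top ↔ bottom).

The pink triangle is in the bottom of the first image and the top of the second — shapes on opposite sides of the horizontal midline have swapped in a mirror flip.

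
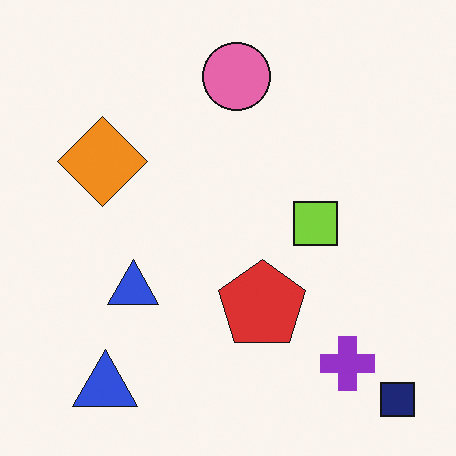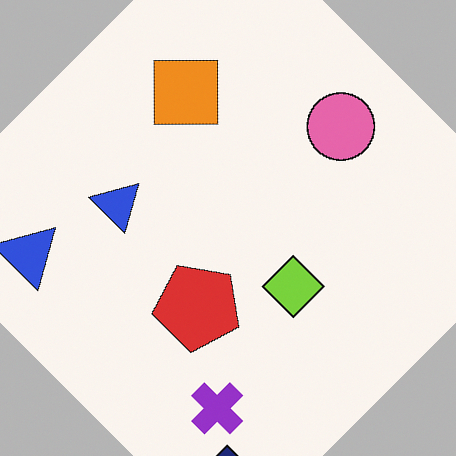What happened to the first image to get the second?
Rotated clockwise by a large amount — several tens of degrees.

Every shape is tilted by the same angle and the image corners show triangular fill wedges — a whole-image rotation by a non-right angle.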